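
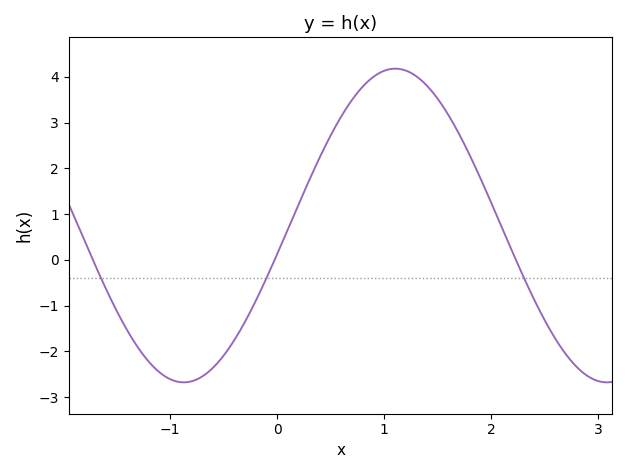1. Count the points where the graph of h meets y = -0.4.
3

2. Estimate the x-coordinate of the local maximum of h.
1.1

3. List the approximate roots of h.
-1.7, 0, 2.2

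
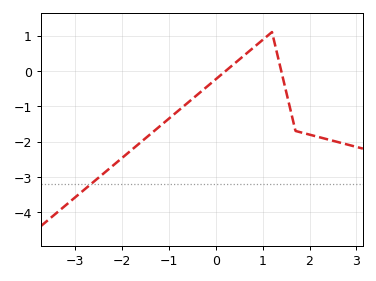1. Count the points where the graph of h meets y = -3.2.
1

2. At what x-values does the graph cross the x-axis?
0.214, 1.4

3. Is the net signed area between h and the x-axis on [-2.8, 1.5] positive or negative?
negative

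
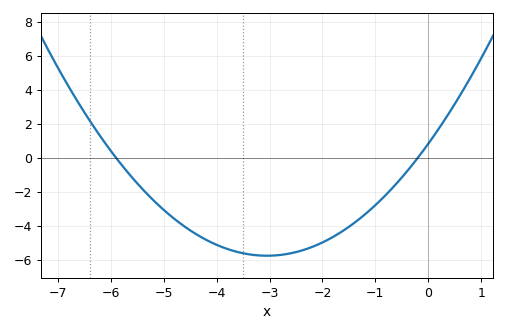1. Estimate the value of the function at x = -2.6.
-5.62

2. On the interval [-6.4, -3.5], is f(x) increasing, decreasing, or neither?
decreasing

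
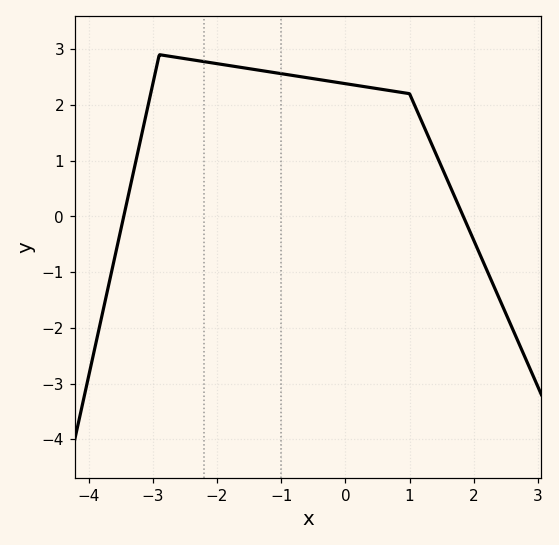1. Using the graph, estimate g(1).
2.2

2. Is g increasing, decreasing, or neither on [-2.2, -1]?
decreasing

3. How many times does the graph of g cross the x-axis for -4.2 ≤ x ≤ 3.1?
2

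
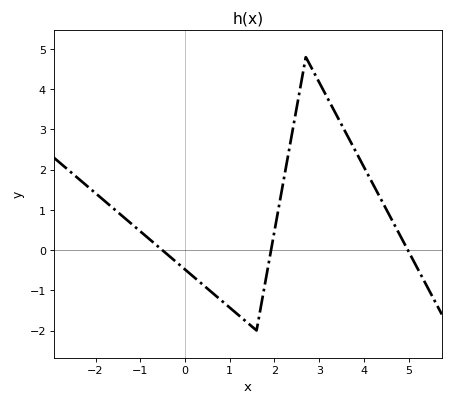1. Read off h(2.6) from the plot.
4.18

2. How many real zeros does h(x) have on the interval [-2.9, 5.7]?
3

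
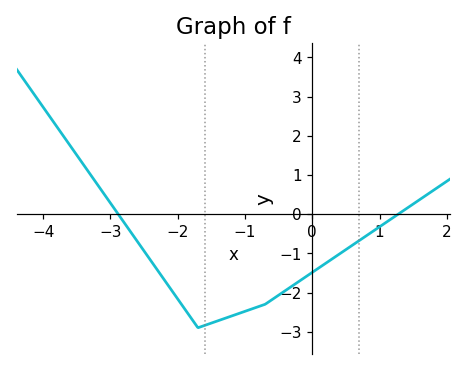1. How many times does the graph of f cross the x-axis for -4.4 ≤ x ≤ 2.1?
2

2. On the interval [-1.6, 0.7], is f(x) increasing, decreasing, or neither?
increasing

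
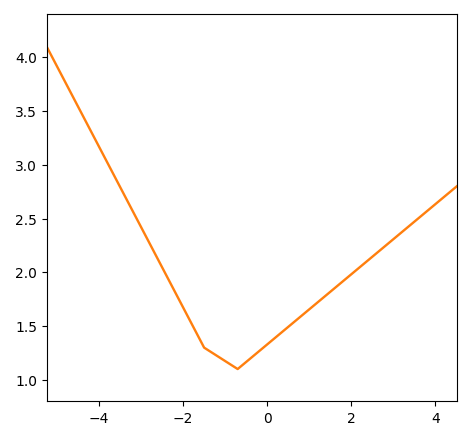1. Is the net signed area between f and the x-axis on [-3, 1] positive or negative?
positive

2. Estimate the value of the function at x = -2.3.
1.9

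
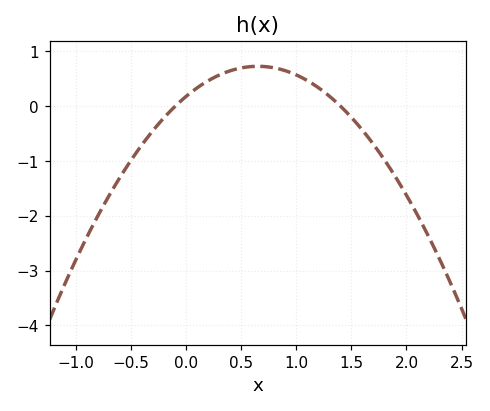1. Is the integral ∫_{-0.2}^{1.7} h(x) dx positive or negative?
positive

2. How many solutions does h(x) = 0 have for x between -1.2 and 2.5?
2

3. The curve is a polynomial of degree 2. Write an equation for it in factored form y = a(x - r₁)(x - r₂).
y = -1.29(x + 0.1)(x - 1.4)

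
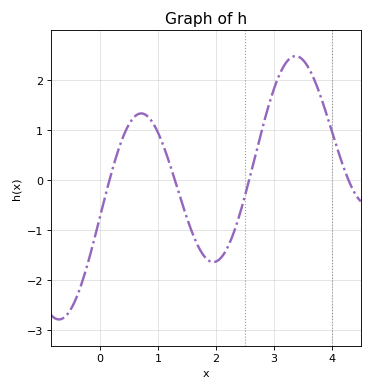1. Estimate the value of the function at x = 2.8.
1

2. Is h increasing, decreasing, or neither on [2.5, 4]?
neither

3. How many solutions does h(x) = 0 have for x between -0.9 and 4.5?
4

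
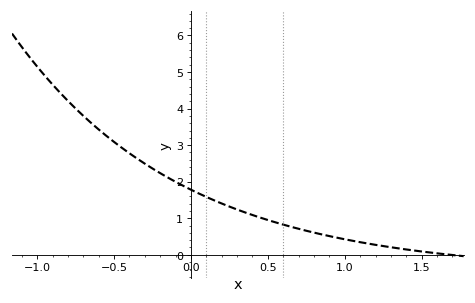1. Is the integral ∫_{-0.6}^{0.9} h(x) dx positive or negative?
positive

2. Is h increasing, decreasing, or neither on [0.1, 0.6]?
decreasing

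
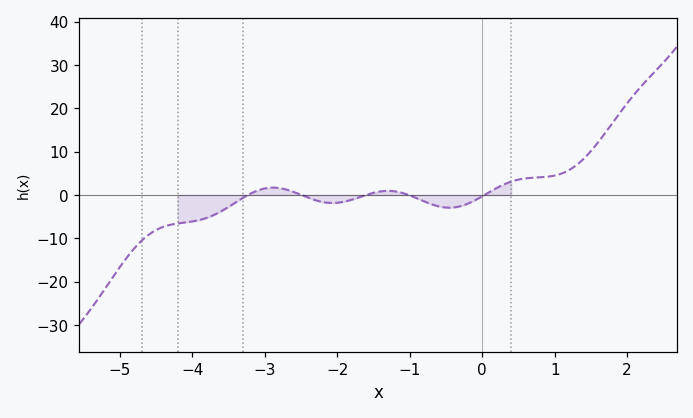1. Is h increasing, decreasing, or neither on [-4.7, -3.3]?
increasing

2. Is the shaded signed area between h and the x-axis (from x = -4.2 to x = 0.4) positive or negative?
negative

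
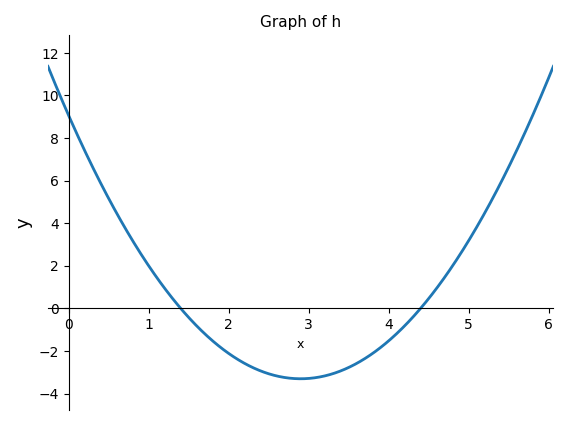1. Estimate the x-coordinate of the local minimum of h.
2.9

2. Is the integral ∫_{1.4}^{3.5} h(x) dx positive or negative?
negative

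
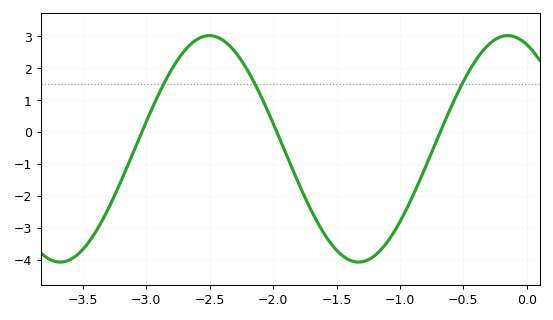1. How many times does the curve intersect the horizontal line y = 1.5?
3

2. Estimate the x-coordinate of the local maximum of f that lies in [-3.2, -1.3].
-2.5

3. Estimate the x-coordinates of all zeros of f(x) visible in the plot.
-3, -2, -0.7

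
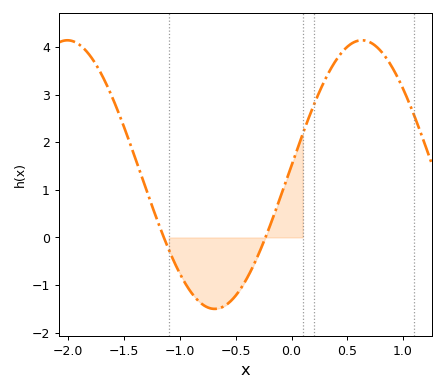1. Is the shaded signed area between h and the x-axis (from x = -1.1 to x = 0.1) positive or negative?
negative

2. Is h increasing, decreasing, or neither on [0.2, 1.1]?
neither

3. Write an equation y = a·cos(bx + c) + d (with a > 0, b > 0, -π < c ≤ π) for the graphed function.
y = 2.82cos(2.38x - 1.5) + 1.32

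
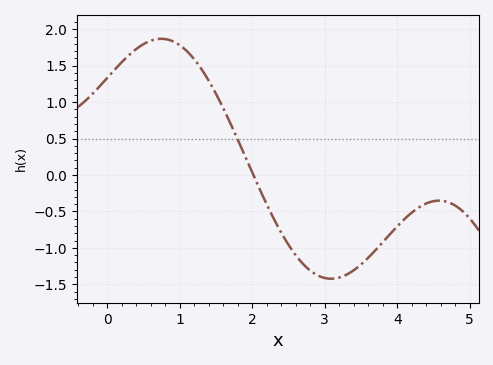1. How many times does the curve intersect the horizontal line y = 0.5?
1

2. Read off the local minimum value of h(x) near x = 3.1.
-1.4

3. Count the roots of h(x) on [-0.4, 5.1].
1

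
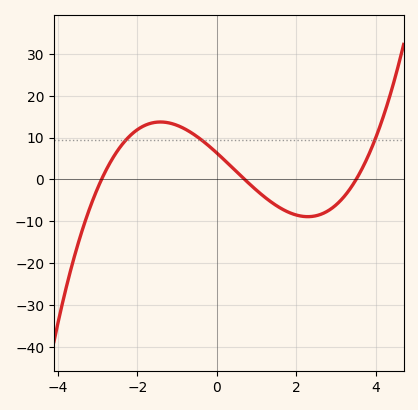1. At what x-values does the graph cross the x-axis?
-2.9, 0.7, 3.5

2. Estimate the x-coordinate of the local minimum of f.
2.29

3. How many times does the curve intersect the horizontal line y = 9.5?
3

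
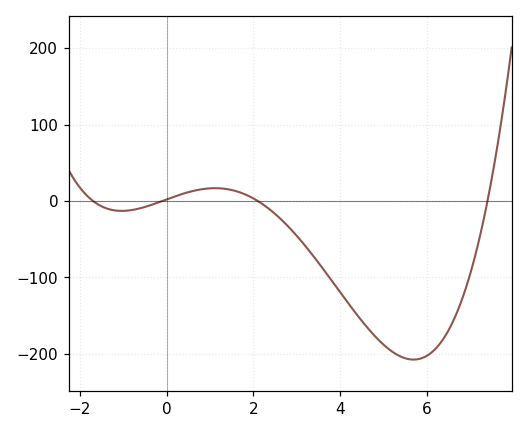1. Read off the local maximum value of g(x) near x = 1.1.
20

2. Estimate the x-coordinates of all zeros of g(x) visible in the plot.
-1.6, 0, 2.2, 7.4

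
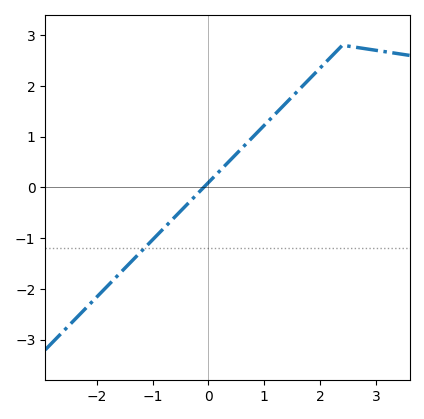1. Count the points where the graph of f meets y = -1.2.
1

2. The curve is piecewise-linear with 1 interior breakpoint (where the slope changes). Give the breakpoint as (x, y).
(2.4, 2.8)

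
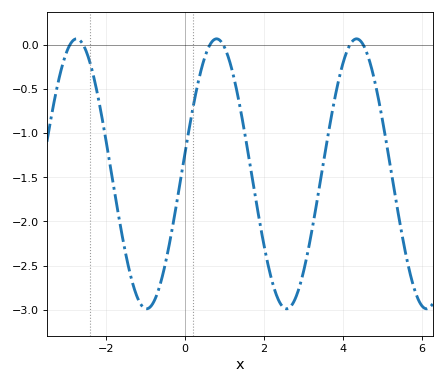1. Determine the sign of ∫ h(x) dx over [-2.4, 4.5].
negative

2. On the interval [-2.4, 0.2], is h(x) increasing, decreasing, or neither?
neither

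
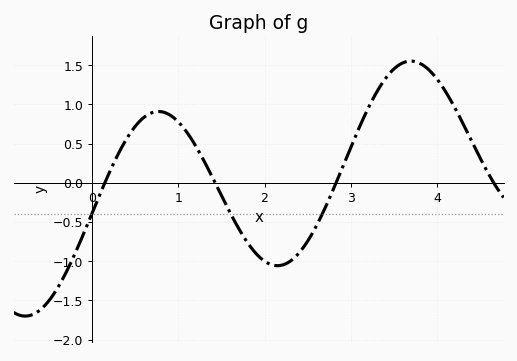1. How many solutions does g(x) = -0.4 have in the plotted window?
3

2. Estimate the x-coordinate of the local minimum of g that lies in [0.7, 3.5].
2.15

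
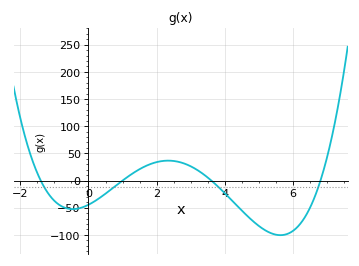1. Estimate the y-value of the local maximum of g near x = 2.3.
35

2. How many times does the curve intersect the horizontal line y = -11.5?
4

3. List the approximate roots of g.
-1.4, 1, 3.6, 6.8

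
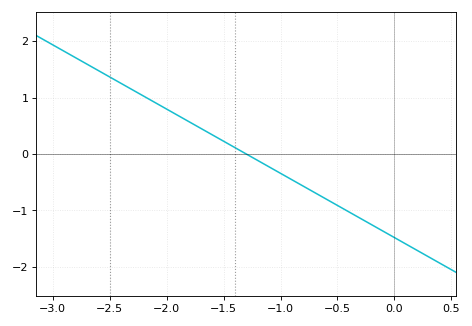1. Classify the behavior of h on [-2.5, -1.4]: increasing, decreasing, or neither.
decreasing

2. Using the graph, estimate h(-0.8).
-0.6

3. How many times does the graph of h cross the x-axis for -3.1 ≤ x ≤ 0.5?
1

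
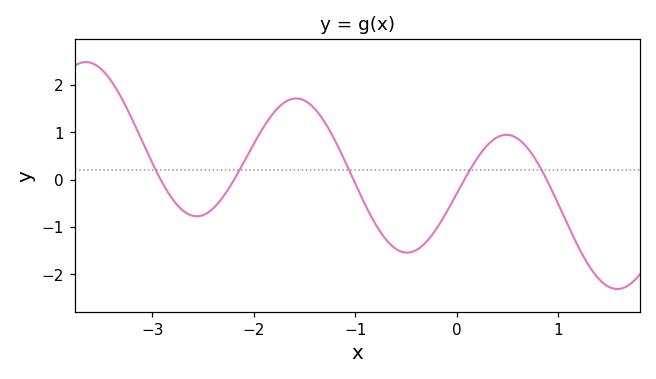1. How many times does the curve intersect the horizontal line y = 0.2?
5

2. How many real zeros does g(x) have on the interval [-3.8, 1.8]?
5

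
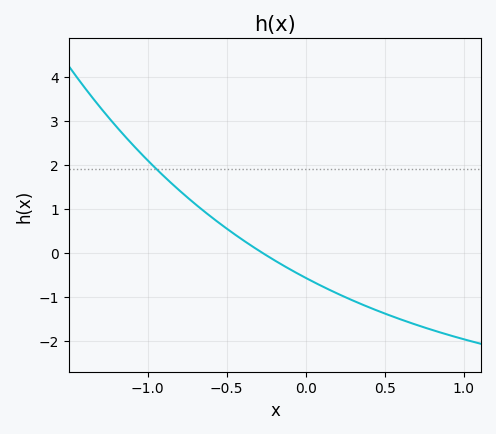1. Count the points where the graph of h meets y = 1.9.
1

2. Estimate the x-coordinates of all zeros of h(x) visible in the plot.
-0.25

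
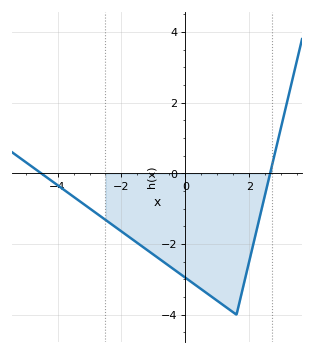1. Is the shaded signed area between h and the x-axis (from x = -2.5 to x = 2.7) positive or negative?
negative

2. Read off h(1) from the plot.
-3.6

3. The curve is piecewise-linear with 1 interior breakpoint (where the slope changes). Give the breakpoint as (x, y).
(1.6, -4)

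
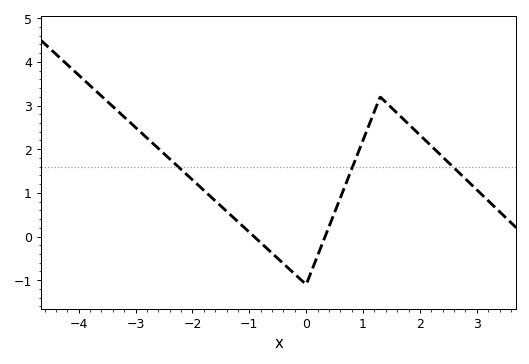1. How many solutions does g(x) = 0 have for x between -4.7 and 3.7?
2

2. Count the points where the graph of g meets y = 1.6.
3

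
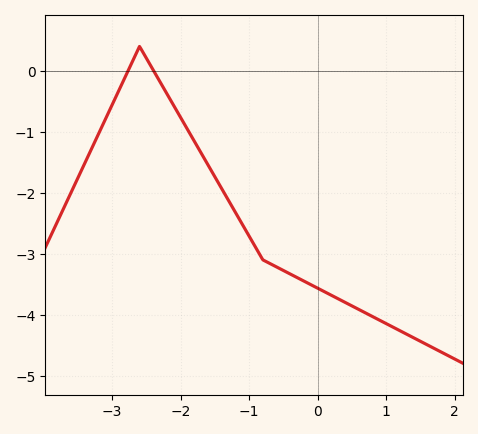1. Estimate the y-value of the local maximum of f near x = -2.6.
0.4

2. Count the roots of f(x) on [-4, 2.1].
2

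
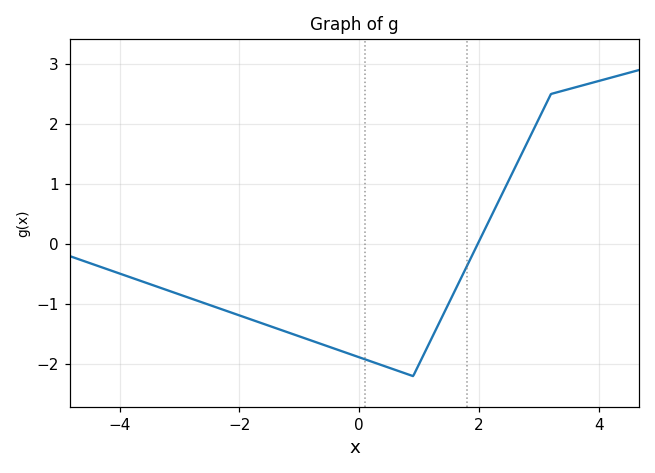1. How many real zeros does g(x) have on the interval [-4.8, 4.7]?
1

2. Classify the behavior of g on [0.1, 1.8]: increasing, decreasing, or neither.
neither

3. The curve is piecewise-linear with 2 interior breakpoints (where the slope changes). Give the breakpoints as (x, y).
(0.9, -2.2); (3.2, 2.5)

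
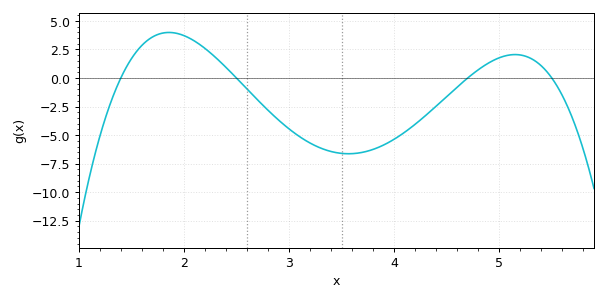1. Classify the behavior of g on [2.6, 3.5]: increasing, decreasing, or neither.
decreasing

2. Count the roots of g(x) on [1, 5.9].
4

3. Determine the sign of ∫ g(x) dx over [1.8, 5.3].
negative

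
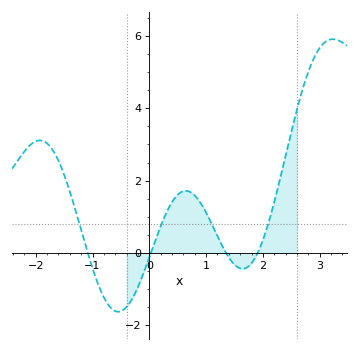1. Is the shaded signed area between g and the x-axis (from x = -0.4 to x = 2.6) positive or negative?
positive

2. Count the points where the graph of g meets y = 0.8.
4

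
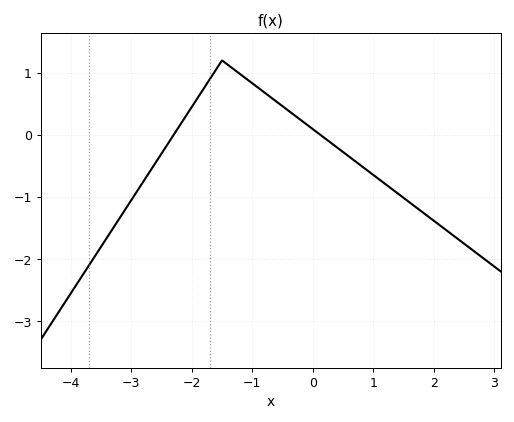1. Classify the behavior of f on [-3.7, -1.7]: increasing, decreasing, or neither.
increasing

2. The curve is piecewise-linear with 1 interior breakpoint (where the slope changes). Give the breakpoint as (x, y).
(-1.5, 1.2)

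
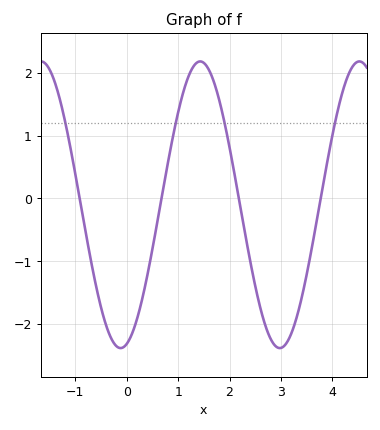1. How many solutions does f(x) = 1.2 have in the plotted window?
4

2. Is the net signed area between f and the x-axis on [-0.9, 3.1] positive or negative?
negative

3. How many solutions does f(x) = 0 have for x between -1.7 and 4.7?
4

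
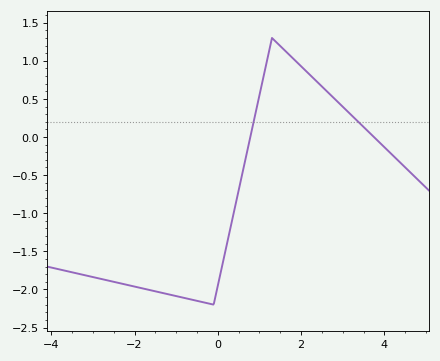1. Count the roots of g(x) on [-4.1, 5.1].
2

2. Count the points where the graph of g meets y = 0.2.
2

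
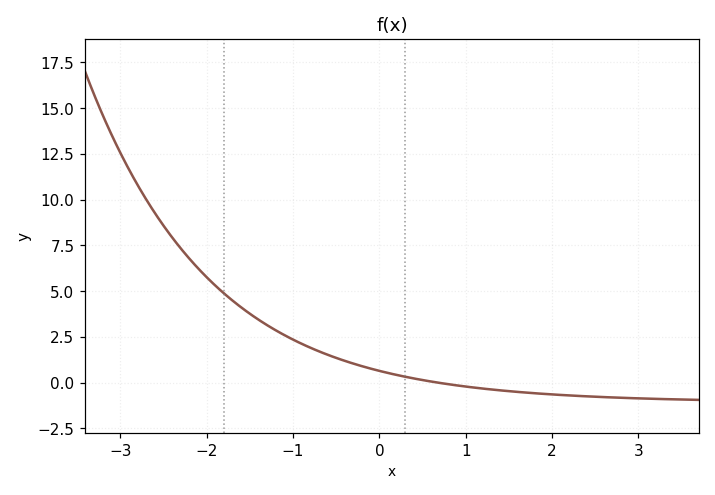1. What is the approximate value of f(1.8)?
-0.5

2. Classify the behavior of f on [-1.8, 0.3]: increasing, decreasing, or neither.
decreasing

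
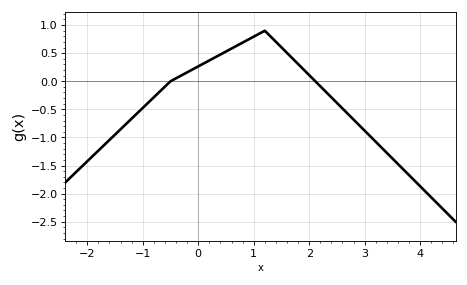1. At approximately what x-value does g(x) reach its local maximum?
1.2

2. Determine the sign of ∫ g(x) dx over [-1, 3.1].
positive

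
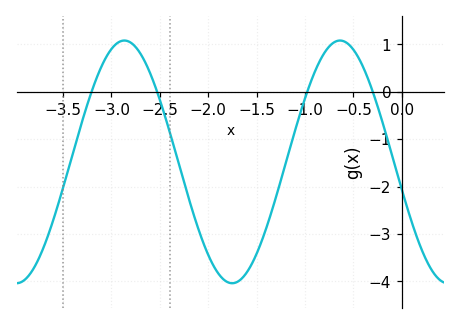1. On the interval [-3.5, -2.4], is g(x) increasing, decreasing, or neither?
neither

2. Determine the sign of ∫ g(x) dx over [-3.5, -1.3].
negative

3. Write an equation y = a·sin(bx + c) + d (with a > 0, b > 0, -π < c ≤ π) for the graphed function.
y = 2.56sin(2.82x - 2.91) - 1.48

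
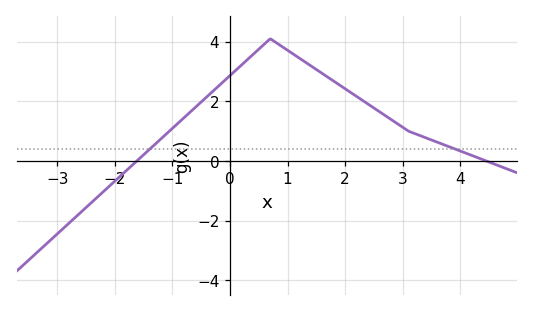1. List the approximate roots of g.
-1.6, 4.4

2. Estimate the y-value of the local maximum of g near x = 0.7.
4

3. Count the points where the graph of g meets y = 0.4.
2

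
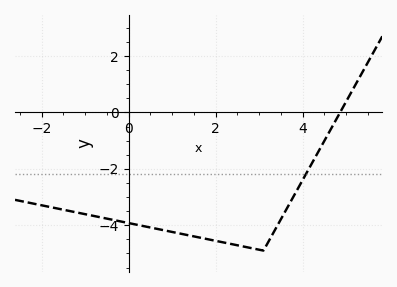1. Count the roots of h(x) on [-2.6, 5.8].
1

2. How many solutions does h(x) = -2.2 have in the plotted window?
1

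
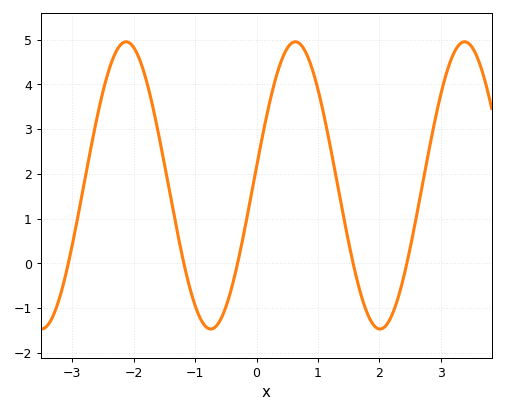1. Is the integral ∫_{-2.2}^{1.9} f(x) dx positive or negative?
positive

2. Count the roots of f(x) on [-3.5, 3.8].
5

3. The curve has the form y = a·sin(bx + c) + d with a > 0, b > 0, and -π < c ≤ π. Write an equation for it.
y = 3.21sin(2.3x + 0.13) + 1.74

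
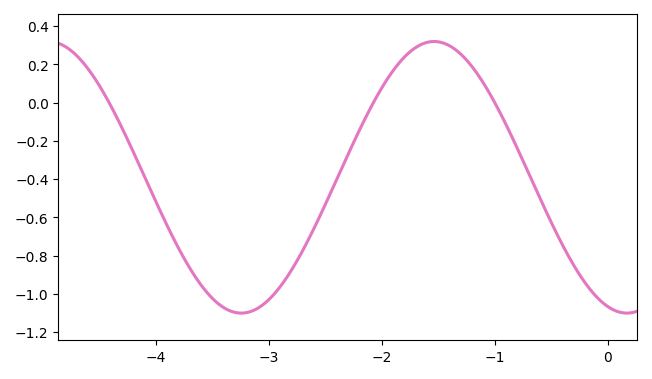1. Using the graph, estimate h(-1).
-0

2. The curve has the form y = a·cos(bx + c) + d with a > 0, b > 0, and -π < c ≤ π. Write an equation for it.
y = 0.71cos(1.84x + 2.83) - 0.39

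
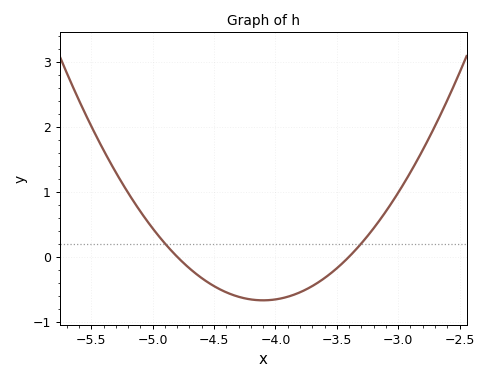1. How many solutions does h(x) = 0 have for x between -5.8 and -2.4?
2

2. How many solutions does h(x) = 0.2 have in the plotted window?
2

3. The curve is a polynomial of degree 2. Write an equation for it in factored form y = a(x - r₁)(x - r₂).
y = 1.37(x + 4.8)(x + 3.4)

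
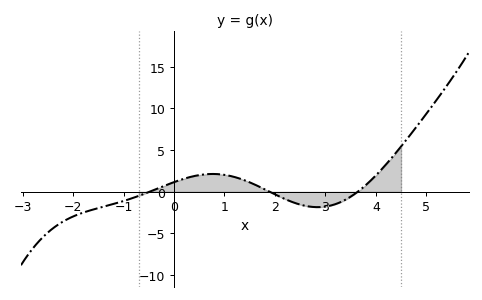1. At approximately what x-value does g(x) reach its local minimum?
2.85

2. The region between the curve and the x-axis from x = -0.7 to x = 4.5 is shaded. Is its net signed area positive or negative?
positive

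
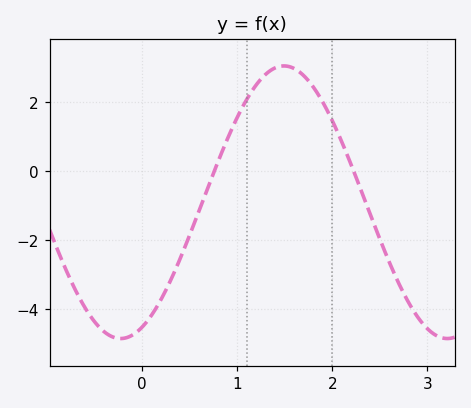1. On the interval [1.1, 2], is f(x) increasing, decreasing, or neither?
neither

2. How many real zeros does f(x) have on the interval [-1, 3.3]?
2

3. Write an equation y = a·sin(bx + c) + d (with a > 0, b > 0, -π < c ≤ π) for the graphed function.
y = 3.94sin(1.8x - 1.2) - 0.91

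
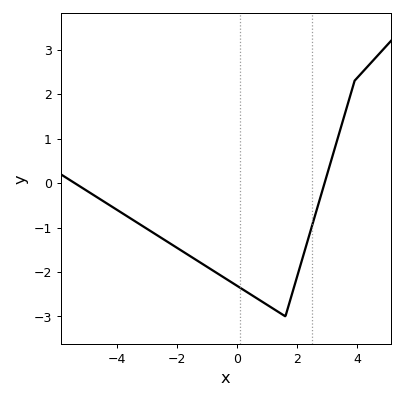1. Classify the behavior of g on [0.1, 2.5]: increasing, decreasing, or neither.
neither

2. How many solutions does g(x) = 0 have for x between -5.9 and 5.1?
2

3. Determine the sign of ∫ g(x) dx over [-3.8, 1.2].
negative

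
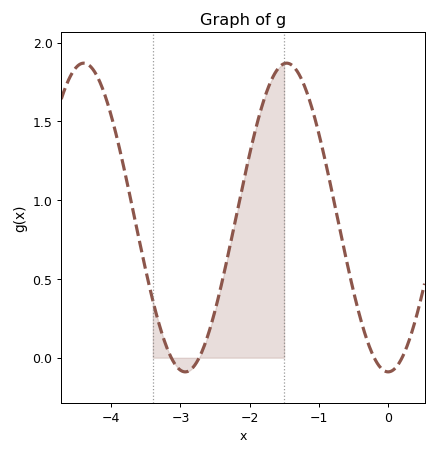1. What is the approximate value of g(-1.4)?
1.85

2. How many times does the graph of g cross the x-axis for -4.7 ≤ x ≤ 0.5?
4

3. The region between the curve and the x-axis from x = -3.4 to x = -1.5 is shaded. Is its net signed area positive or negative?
positive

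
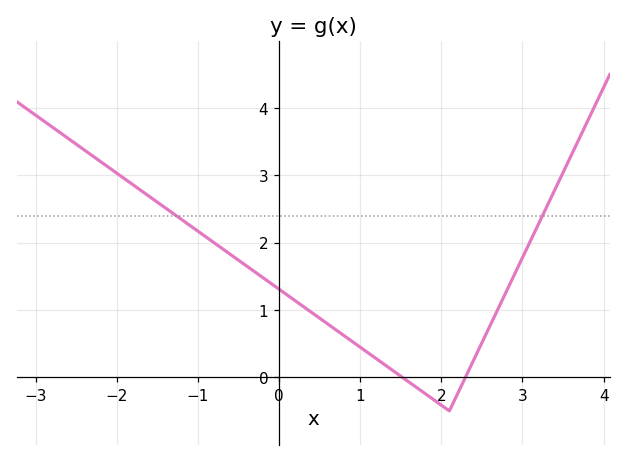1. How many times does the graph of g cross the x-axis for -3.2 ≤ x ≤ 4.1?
2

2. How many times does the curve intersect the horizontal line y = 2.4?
2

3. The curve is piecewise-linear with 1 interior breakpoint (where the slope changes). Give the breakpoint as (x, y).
(2.1, -0.5)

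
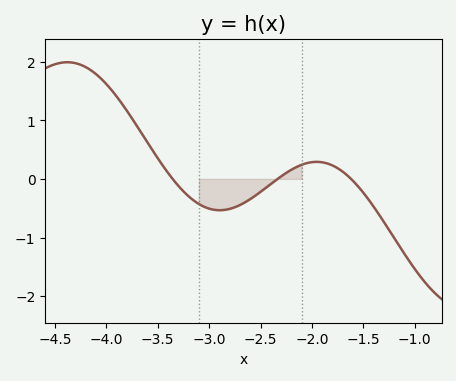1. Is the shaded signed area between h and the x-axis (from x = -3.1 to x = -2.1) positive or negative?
negative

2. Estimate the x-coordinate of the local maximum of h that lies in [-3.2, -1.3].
-1.95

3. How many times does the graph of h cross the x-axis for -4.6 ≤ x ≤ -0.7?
3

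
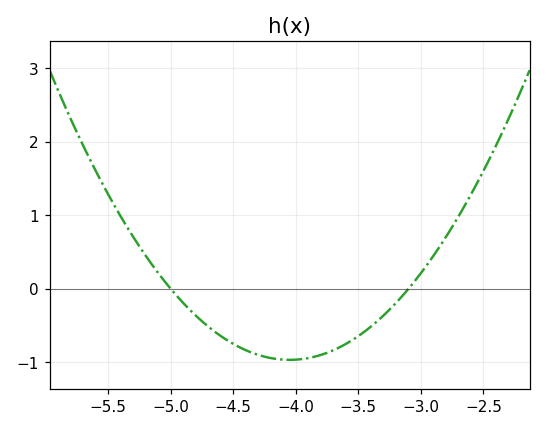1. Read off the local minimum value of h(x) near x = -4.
-1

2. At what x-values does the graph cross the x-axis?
-5, -3.1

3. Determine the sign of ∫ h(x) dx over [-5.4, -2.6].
negative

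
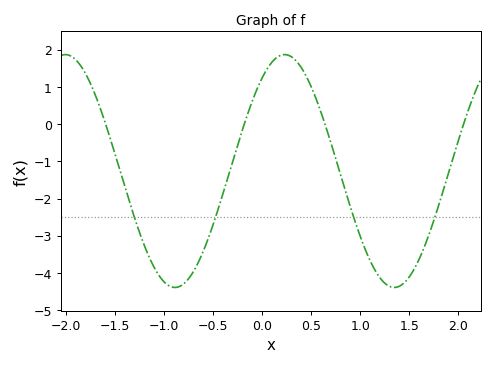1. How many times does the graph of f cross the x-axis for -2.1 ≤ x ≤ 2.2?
4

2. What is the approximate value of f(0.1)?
1.7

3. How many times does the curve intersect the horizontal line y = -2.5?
4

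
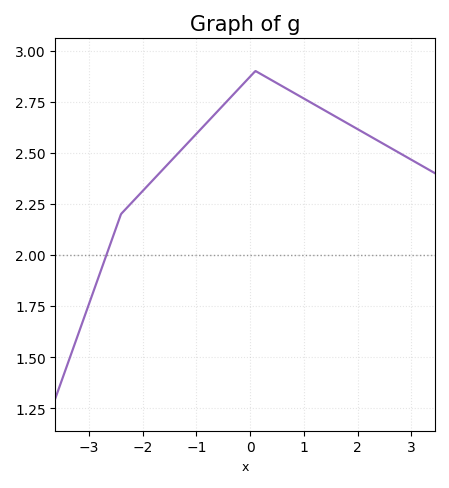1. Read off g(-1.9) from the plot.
2.34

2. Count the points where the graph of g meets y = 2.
1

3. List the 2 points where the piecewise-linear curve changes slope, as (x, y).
(-2.4, 2.2); (0.1, 2.9)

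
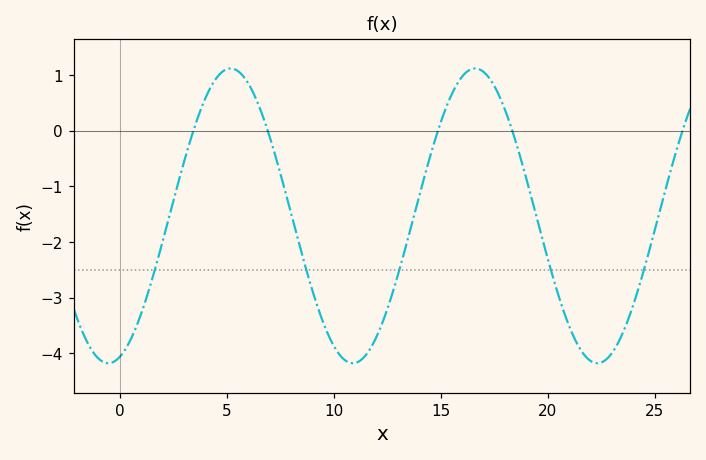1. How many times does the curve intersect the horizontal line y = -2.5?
5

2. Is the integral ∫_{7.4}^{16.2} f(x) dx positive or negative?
negative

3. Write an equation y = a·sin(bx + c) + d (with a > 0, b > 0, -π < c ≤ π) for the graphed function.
y = 2.65sin(0.55x - 1.28) - 1.53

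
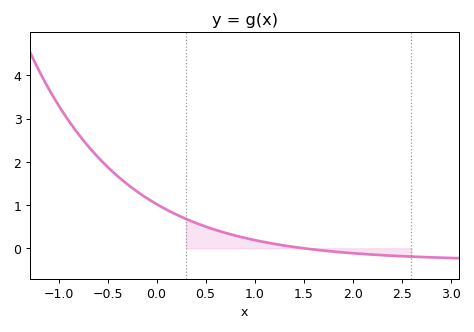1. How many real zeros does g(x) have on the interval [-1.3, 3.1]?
1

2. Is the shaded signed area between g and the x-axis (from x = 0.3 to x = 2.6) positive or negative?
positive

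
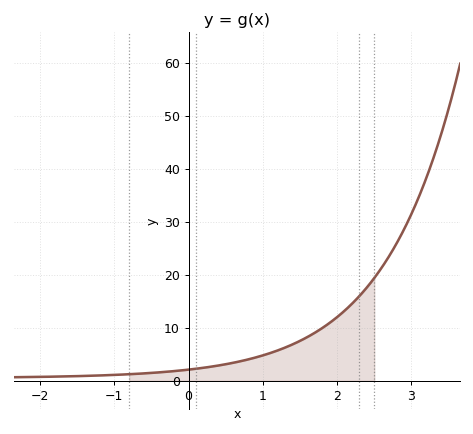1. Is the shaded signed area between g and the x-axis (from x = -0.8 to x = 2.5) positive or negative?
positive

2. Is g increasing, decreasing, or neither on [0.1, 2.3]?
increasing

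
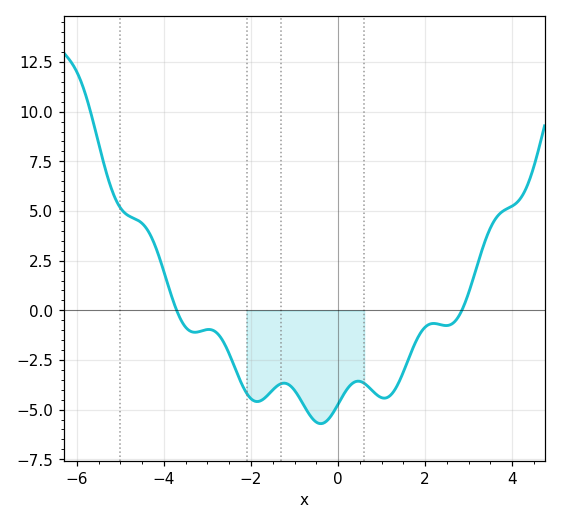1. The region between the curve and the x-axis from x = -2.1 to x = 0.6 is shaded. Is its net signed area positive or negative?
negative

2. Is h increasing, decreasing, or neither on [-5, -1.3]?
neither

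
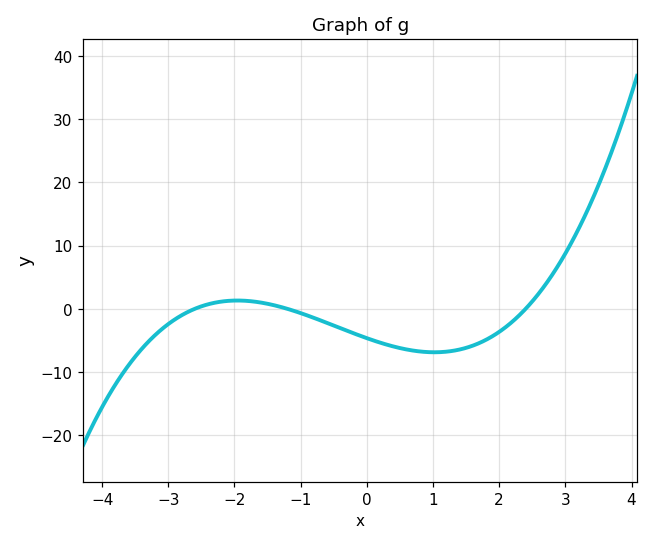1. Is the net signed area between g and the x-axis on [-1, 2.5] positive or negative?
negative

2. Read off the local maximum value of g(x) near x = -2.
1.31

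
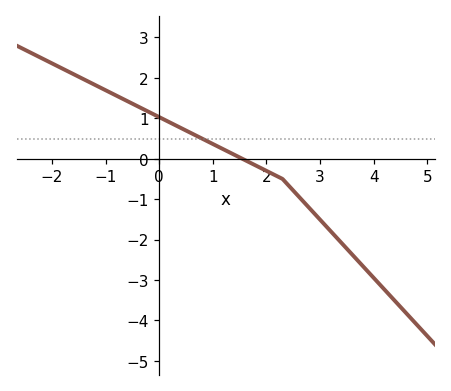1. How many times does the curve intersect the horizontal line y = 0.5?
1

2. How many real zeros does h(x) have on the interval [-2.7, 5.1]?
1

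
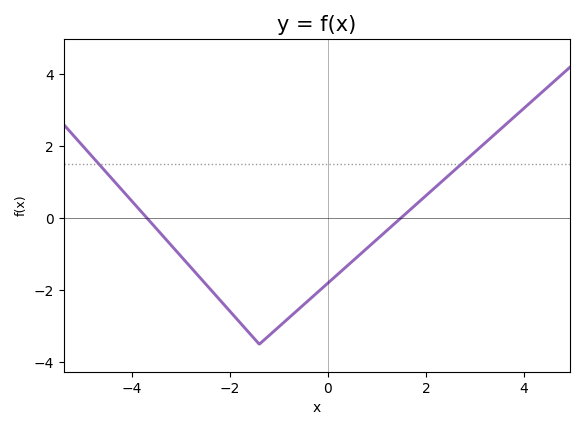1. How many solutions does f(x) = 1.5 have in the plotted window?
2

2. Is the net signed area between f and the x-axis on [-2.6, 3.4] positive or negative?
negative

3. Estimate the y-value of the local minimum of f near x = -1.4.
-3.5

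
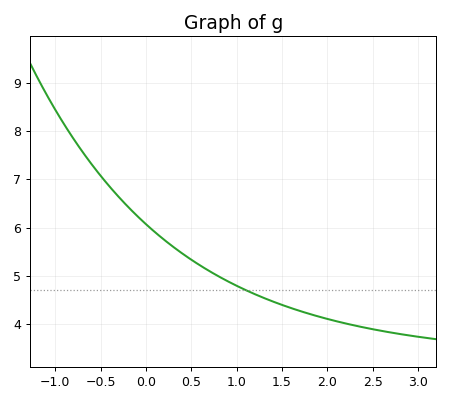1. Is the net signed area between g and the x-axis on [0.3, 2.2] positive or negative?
positive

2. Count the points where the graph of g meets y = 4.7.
1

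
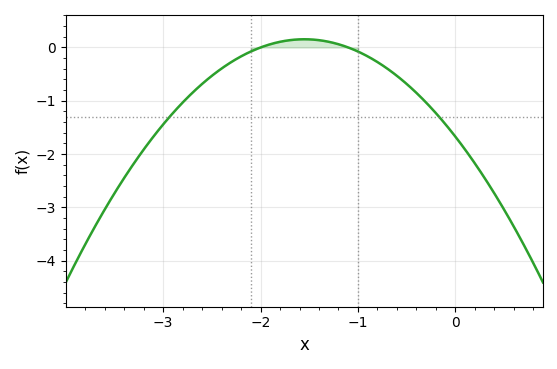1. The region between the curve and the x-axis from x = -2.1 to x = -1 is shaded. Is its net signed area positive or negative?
positive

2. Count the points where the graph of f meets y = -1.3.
2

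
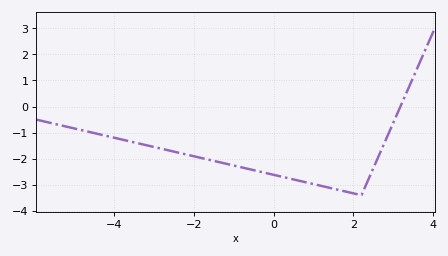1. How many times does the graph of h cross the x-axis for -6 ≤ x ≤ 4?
1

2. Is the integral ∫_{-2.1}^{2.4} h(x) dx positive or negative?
negative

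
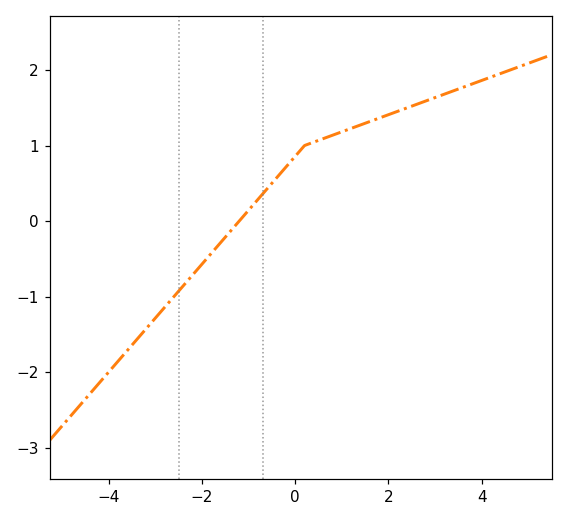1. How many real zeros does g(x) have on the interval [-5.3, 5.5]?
1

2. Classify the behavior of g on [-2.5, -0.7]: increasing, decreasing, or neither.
increasing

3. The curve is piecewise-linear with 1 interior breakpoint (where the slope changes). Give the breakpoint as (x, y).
(0.2, 1)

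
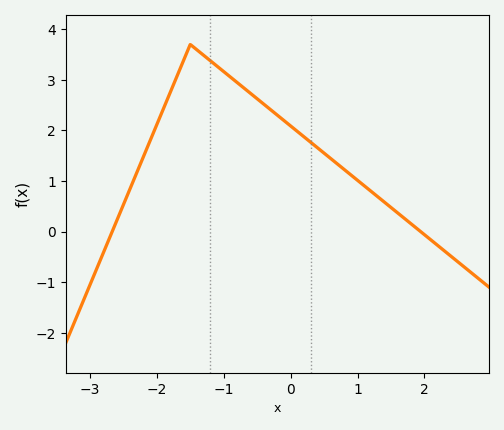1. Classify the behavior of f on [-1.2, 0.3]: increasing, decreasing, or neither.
decreasing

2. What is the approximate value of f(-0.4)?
2.5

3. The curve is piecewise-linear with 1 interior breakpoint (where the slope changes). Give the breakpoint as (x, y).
(-1.5, 3.7)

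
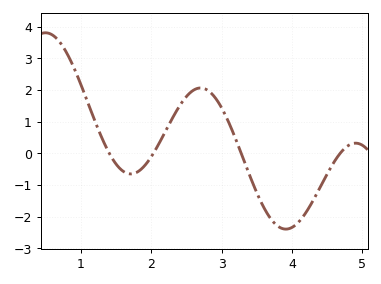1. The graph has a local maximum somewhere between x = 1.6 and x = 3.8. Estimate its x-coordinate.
2.7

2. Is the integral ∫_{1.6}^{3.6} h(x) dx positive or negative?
positive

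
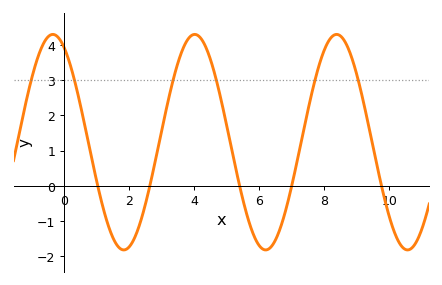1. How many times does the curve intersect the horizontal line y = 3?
6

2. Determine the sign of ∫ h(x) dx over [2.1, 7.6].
positive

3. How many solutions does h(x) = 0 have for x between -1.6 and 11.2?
5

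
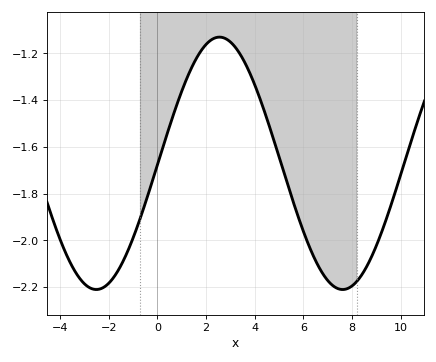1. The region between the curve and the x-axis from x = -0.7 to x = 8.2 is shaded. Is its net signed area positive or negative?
negative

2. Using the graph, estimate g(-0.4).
-1.81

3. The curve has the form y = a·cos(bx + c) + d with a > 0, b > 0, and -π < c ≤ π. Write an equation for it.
y = 0.54cos(0.62x - 1.58) - 1.67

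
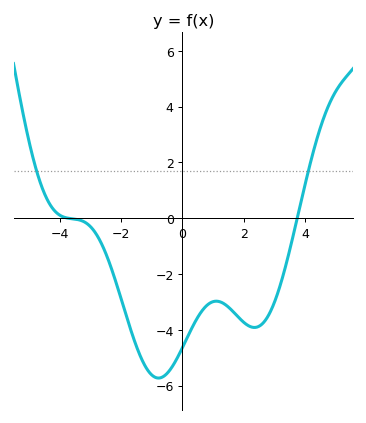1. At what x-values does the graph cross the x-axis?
-3.8, 3.8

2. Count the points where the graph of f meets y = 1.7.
2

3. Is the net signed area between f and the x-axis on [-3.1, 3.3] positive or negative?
negative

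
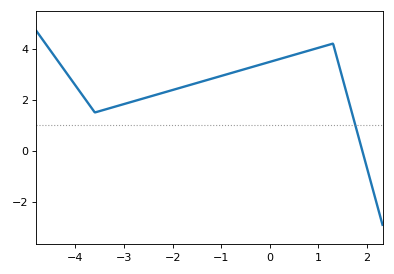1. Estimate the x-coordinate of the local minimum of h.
-3.6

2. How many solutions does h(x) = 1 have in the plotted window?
1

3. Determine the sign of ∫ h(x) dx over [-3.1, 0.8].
positive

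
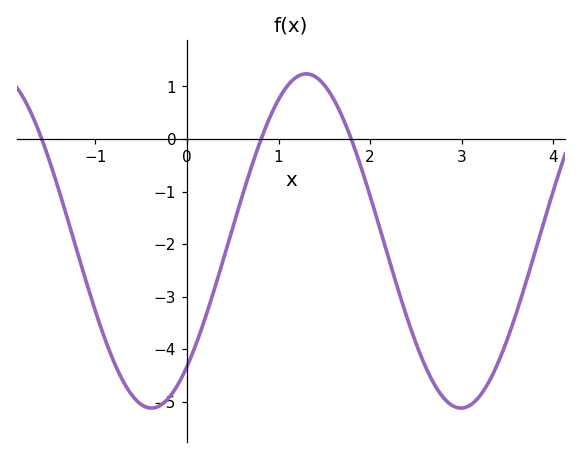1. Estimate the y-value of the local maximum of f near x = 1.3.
1.2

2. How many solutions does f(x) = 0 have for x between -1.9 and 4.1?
3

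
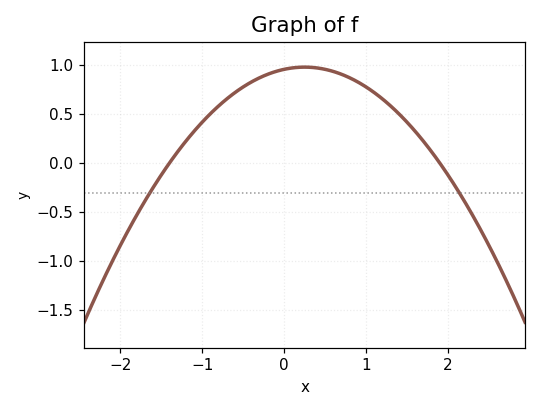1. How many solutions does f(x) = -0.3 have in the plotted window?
2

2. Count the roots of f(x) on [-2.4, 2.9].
2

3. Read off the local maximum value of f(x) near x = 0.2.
1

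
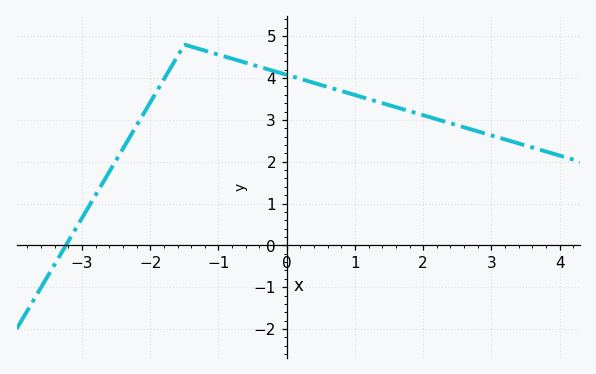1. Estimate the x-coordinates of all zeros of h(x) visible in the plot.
-3.2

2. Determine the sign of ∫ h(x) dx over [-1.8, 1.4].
positive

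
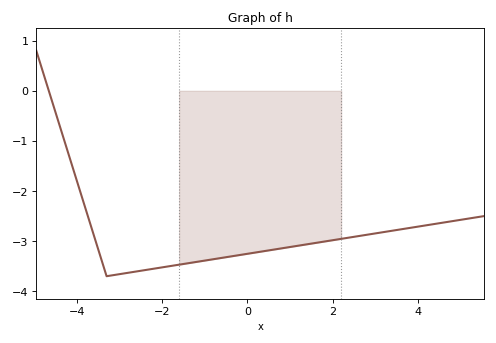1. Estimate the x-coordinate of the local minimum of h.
-3.3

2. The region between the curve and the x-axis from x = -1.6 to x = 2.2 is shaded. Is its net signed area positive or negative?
negative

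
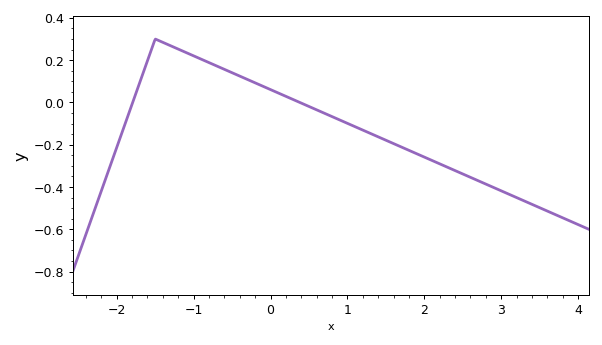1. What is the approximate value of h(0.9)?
-0.08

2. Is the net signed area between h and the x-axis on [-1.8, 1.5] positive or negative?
positive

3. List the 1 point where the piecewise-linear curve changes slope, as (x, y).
(-1.5, 0.3)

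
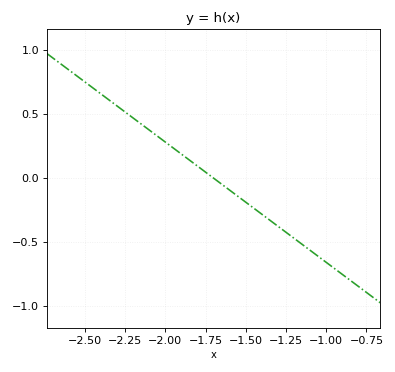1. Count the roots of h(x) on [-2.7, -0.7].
1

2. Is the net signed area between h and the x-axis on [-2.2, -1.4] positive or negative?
positive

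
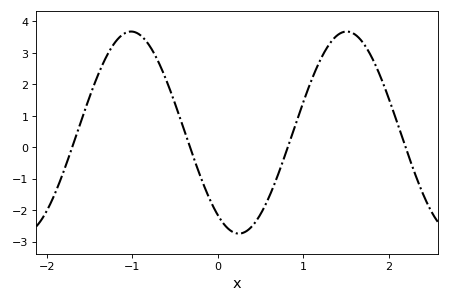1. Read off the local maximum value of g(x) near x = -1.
3.7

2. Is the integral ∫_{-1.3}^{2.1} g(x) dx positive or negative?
positive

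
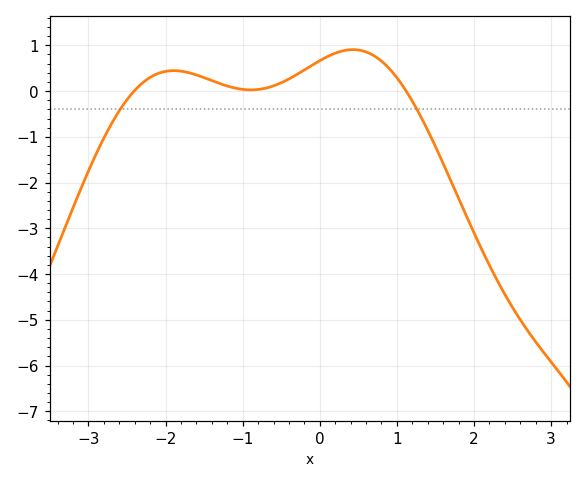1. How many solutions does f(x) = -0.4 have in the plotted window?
2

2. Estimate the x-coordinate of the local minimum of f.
-0.893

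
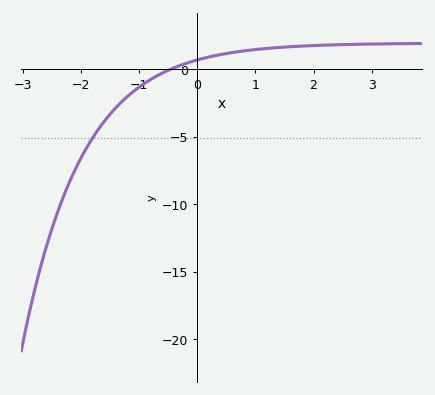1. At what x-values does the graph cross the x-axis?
-0.452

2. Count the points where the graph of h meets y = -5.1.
1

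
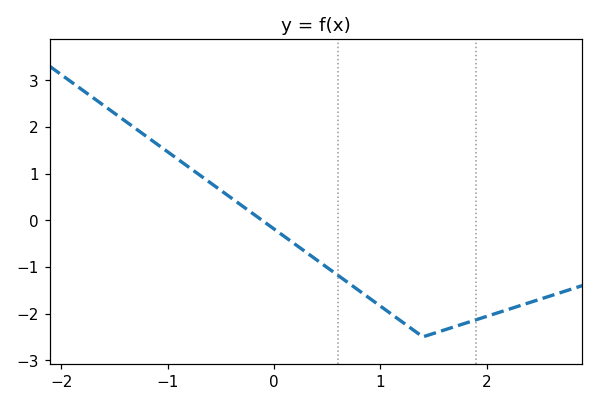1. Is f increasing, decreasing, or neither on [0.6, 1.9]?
neither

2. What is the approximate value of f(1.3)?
-2.33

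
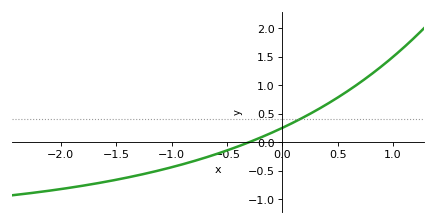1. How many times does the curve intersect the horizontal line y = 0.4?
1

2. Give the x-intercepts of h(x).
-0.3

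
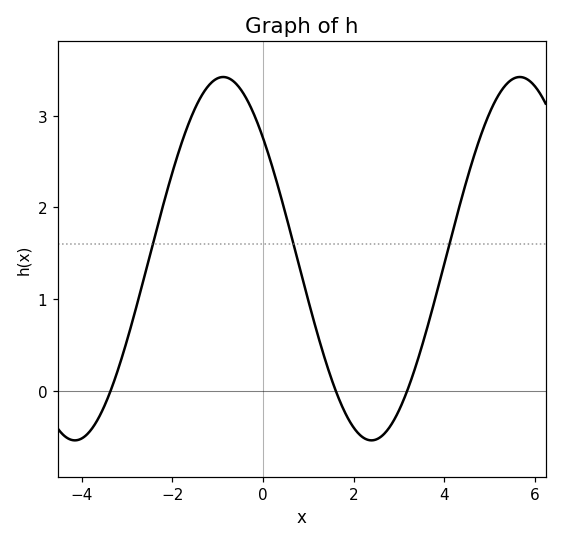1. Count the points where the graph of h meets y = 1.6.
3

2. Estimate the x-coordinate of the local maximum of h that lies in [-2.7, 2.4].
-0.8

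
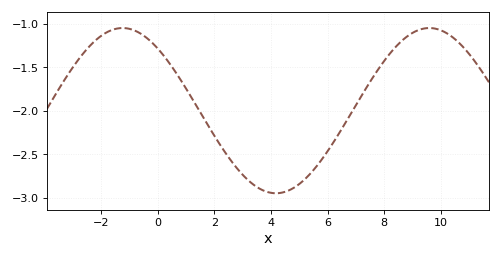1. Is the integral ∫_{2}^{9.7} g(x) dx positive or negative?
negative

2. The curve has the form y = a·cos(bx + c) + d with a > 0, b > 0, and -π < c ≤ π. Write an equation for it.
y = 0.95cos(0.58x + 0.72) - 2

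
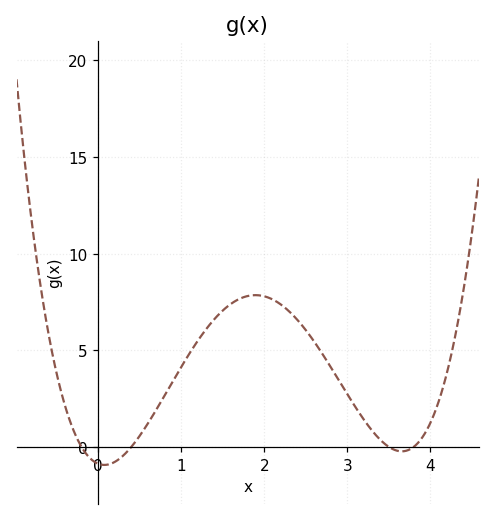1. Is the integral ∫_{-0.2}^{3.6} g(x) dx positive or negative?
positive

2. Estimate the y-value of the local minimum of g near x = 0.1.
-0.935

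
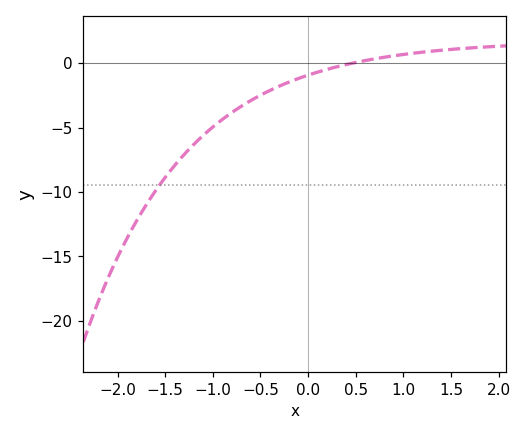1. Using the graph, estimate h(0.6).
0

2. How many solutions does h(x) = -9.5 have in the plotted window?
1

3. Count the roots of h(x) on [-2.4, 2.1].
1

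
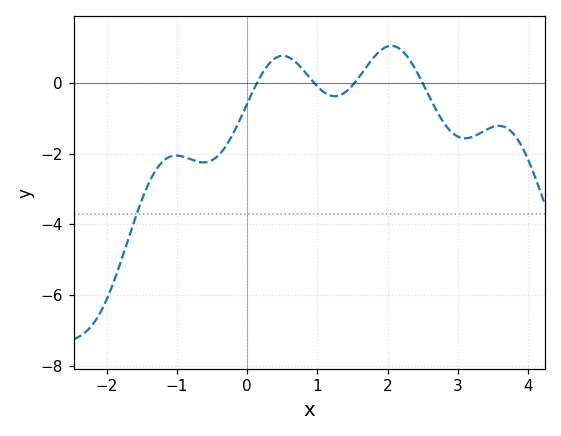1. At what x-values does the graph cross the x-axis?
0.1, 1, 1.5, 2.5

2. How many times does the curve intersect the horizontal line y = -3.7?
1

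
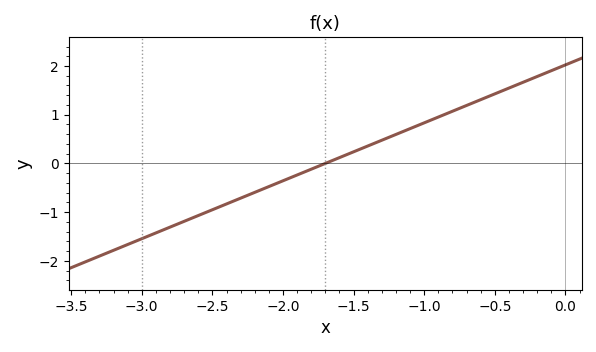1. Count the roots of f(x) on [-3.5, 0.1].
1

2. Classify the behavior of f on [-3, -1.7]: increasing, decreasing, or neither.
increasing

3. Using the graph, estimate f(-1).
0.8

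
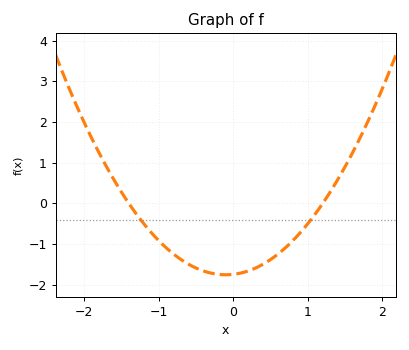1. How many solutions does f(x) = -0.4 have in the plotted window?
2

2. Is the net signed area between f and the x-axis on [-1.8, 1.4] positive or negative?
negative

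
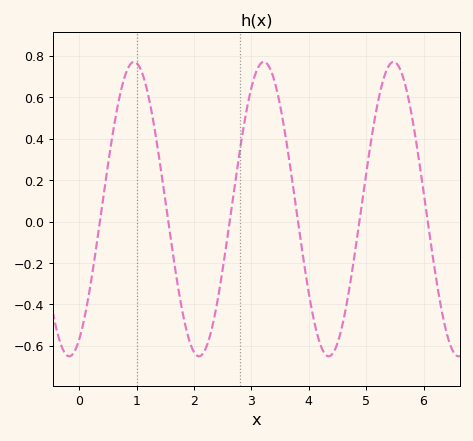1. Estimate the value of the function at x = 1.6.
-0.092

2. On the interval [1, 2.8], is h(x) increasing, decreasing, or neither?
neither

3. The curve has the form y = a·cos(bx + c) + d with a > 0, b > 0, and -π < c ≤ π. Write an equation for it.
y = 0.71cos(2.78x - 2.66) + 0.06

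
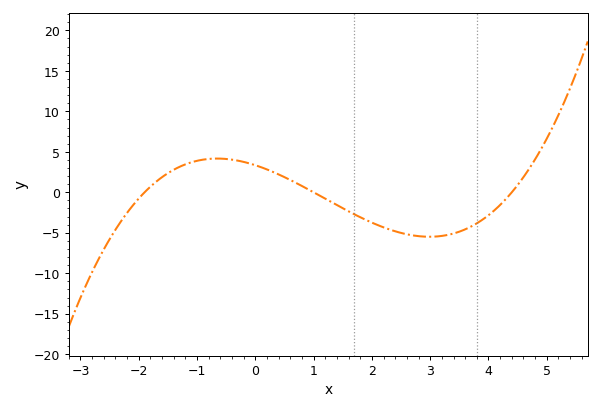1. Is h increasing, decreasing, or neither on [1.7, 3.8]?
neither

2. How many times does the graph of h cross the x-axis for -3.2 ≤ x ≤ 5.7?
3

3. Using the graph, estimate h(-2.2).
-2.53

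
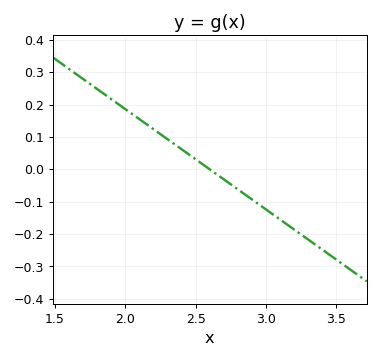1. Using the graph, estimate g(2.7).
-0.031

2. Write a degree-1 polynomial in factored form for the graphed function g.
y = -0.31(x - 2.6)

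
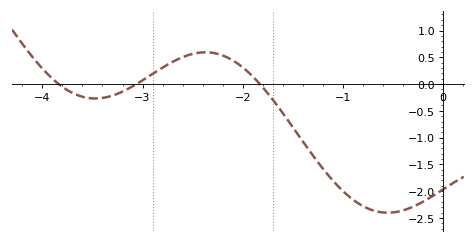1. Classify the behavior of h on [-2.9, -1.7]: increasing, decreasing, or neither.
neither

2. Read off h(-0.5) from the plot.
-2.4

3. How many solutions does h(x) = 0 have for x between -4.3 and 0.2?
3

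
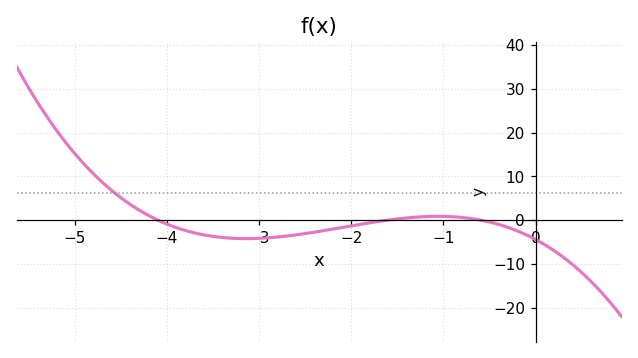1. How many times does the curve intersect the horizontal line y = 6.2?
1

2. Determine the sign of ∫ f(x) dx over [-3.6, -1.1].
negative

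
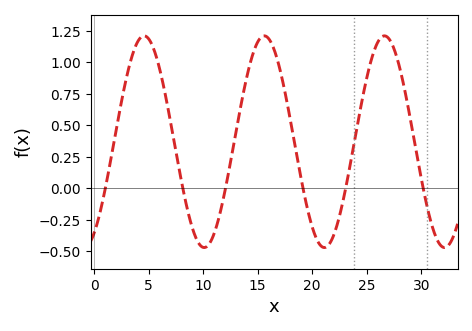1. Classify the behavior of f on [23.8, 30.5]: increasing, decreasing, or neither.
neither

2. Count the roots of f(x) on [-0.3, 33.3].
6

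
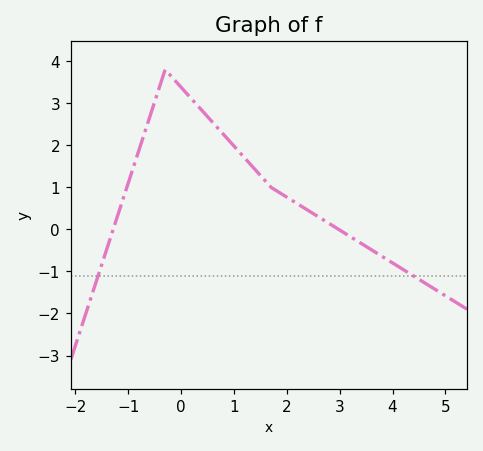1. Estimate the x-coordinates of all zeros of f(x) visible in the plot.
-1.28, 2.98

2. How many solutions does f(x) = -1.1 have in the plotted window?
2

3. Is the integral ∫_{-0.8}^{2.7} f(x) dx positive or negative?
positive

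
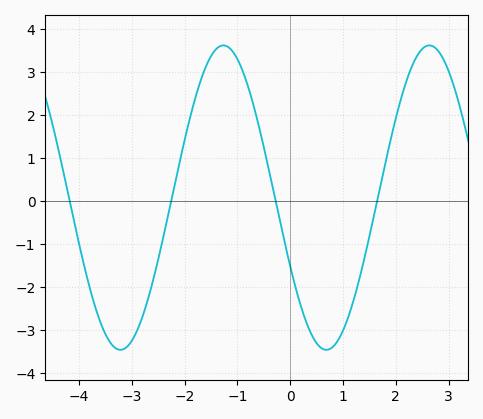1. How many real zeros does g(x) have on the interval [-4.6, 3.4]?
4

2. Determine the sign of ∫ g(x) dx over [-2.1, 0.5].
positive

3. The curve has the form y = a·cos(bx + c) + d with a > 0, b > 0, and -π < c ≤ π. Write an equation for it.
y = 3.54cos(1.6x + 2) + 0.09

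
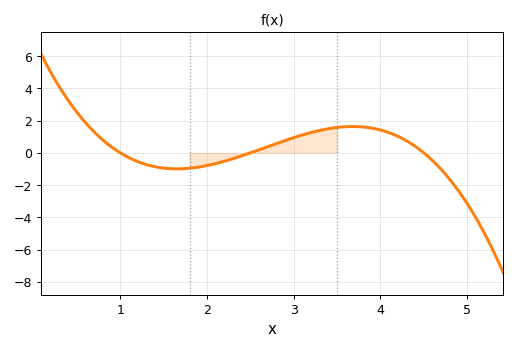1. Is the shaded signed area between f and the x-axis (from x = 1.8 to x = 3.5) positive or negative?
positive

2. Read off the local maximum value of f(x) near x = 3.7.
1.63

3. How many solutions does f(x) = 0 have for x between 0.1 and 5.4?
3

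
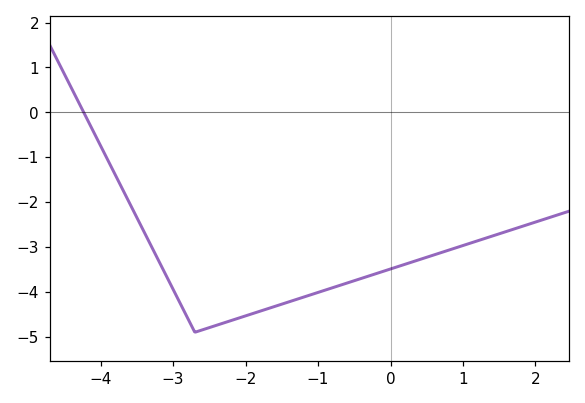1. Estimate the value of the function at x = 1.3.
-2.81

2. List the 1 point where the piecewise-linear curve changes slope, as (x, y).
(-2.7, -4.9)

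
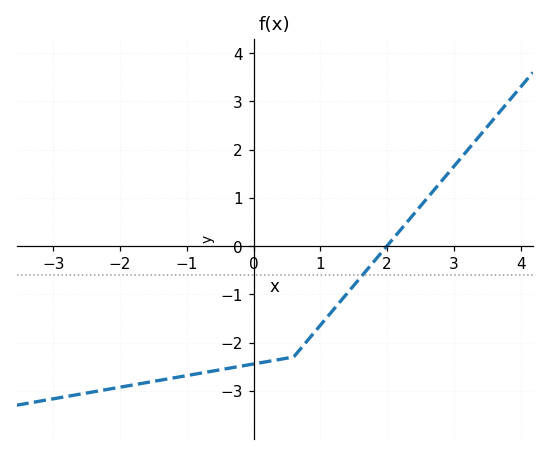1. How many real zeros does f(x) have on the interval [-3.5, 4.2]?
1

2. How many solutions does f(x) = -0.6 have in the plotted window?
1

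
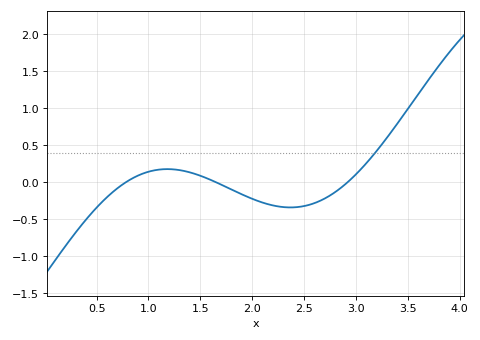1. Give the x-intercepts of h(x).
0.8, 1.6, 2.9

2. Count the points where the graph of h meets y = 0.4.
1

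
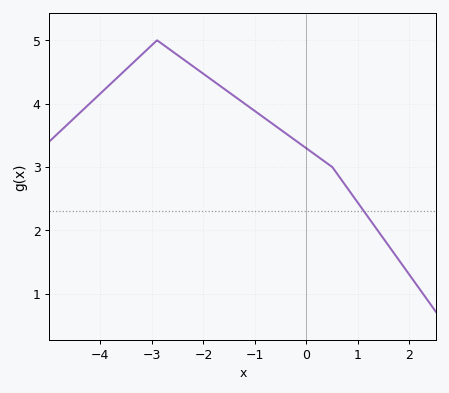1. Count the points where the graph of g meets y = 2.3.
1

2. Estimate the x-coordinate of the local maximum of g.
-2.8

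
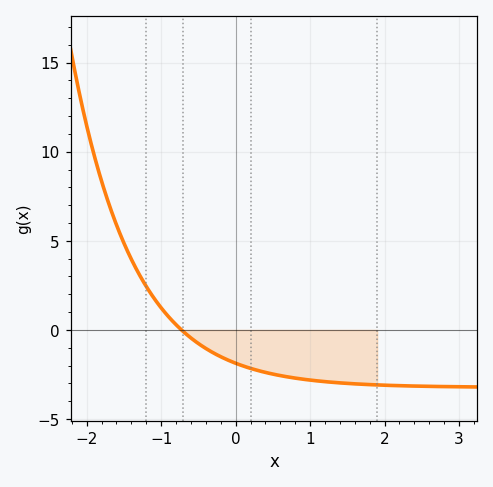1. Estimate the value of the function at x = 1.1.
-2.86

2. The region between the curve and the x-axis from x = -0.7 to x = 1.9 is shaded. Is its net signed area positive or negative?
negative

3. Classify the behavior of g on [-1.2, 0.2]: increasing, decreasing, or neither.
decreasing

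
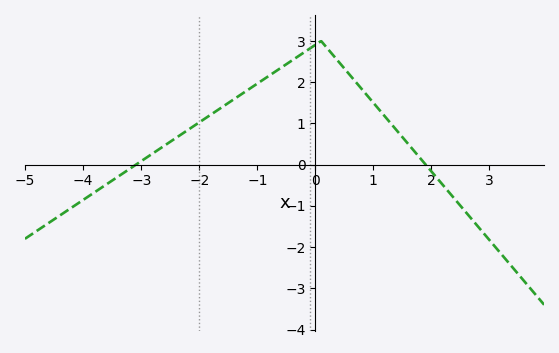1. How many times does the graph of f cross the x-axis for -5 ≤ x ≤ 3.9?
2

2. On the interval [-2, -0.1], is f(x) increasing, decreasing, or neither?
increasing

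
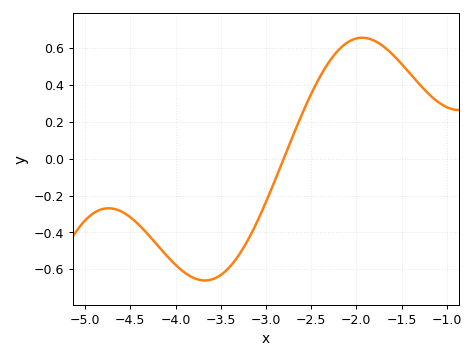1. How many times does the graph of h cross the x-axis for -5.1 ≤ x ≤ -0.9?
1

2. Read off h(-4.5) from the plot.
-0.317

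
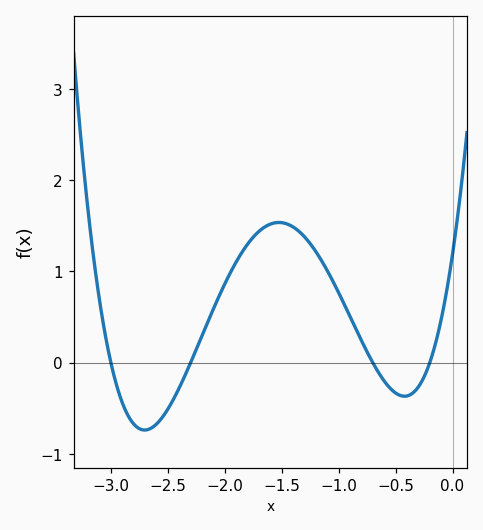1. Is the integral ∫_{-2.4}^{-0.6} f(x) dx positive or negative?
positive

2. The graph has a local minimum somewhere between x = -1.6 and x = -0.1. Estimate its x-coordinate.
-0.422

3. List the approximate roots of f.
-3, -2.3, -0.7, -0.2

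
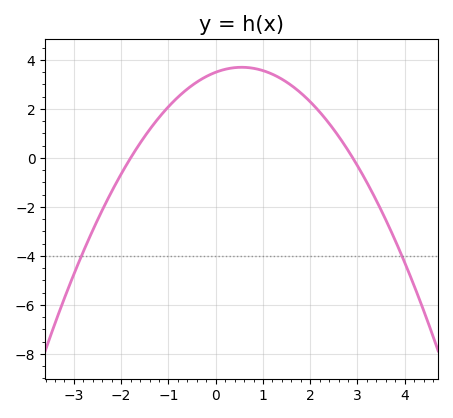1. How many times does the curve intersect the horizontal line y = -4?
2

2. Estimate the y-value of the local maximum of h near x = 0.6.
3.7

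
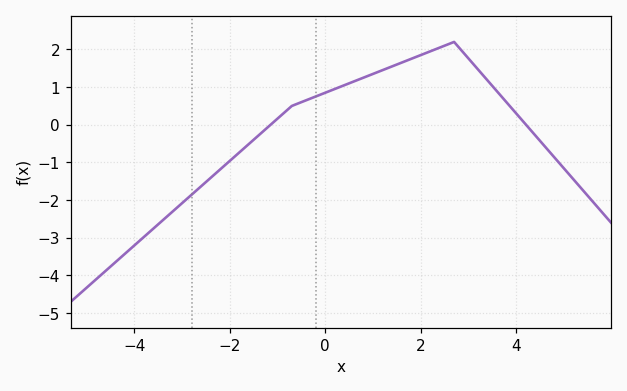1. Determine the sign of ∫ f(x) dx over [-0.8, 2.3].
positive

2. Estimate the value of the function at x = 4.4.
-0.3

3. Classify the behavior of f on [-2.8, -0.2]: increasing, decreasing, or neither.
increasing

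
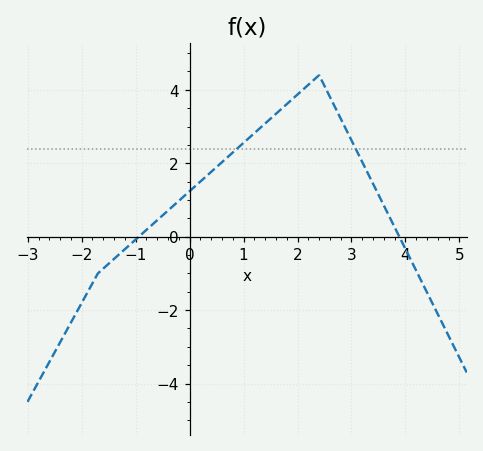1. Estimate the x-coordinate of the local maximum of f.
2.4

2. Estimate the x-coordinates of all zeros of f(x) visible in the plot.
-1, 3.8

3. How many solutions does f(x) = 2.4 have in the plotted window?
2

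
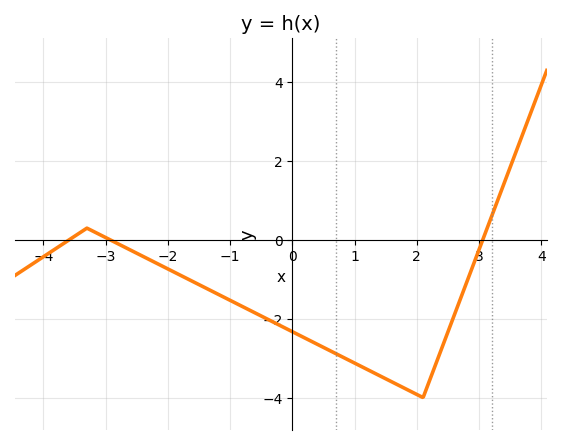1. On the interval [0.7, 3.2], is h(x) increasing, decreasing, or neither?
neither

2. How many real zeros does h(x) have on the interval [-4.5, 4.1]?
3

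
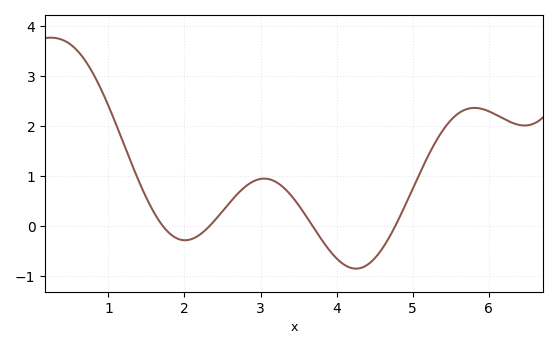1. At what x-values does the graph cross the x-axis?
1.72, 2.33, 3.68, 4.77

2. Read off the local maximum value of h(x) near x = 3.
0.95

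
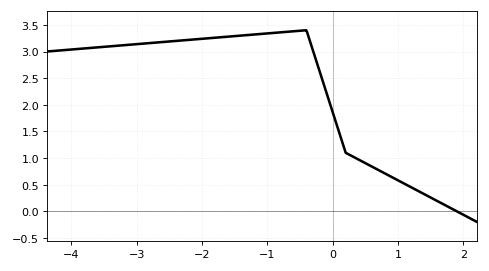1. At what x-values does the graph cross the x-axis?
1.9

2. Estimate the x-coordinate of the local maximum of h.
-0.4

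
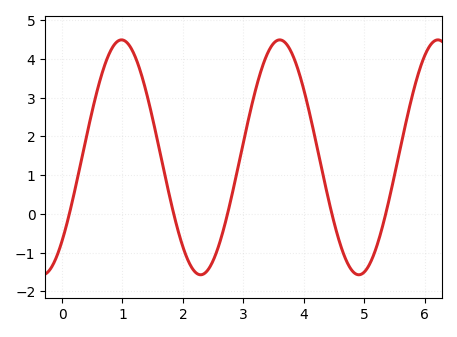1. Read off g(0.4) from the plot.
2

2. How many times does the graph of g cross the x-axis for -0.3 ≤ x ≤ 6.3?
5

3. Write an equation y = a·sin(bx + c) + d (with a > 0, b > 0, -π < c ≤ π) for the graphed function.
y = 3.03sin(2.4x - 0.79) + 1.46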